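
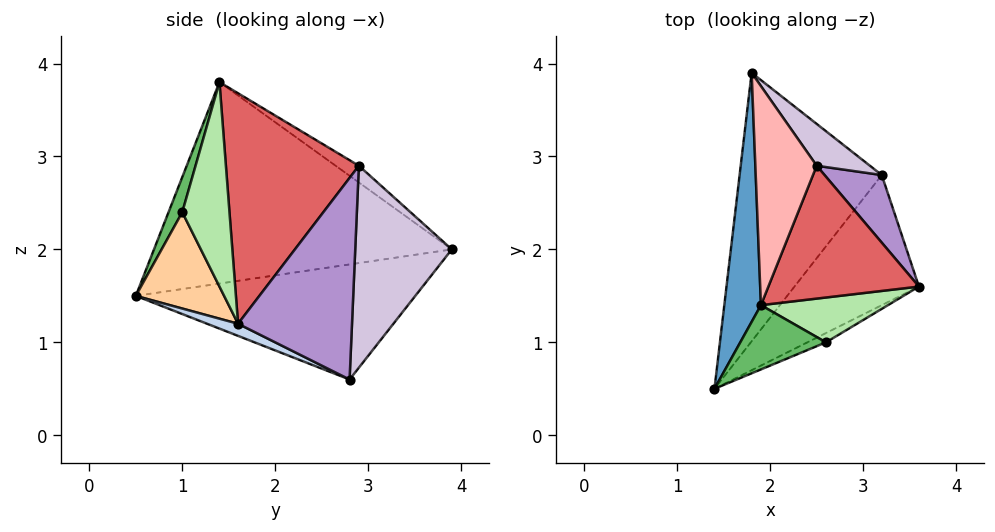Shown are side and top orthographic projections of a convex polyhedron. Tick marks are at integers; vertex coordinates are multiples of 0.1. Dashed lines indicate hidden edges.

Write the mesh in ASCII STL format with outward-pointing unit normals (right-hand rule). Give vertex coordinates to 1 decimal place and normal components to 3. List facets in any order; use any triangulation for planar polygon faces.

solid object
 facet normal -0.980 0.089 0.178
  outer loop
   vertex 1.9 1.4 3.8
   vertex 1.8 3.9 2.0
   vertex 1.4 0.5 1.5
  endloop
 endfacet
 facet normal 0.088 -0.422 -0.902
  outer loop
   vertex 3.2 2.8 0.6
   vertex 3.6 1.6 1.2
   vertex 1.4 0.5 1.5
  endloop
 endfacet
 facet normal -0.618 0.185 -0.764
  outer loop
   vertex 3.2 2.8 0.6
   vertex 1.4 0.5 1.5
   vertex 1.8 3.9 2.0
  endloop
 endfacet
 facet normal 0.436 -0.896 -0.084
  outer loop
   vertex 2.6 1.0 2.4
   vertex 1.4 0.5 1.5
   vertex 3.6 1.6 1.2
  endloop
 endfacet
 facet normal 0.137 -0.932 0.335
  outer loop
   vertex 2.6 1.0 2.4
   vertex 1.9 1.4 3.8
   vertex 1.4 0.5 1.5
  endloop
 endfacet
 facet normal 0.799 -0.339 0.496
  outer loop
   vertex 2.6 1.0 2.4
   vertex 3.6 1.6 1.2
   vertex 1.9 1.4 3.8
  endloop
 endfacet
 facet normal 0.837 -0.007 0.547
  outer loop
   vertex 2.5 2.9 2.9
   vertex 1.9 1.4 3.8
   vertex 3.6 1.6 1.2
  endloop
 endfacet
 facet normal -0.217 0.565 0.796
  outer loop
   vertex 2.5 2.9 2.9
   vertex 1.8 3.9 2.0
   vertex 1.9 1.4 3.8
  endloop
 endfacet
 facet normal 0.875 0.416 0.248
  outer loop
   vertex 2.5 2.9 2.9
   vertex 3.6 1.6 1.2
   vertex 3.2 2.8 0.6
  endloop
 endfacet
 facet normal 0.717 0.672 0.189
  outer loop
   vertex 2.5 2.9 2.9
   vertex 3.2 2.8 0.6
   vertex 1.8 3.9 2.0
  endloop
 endfacet
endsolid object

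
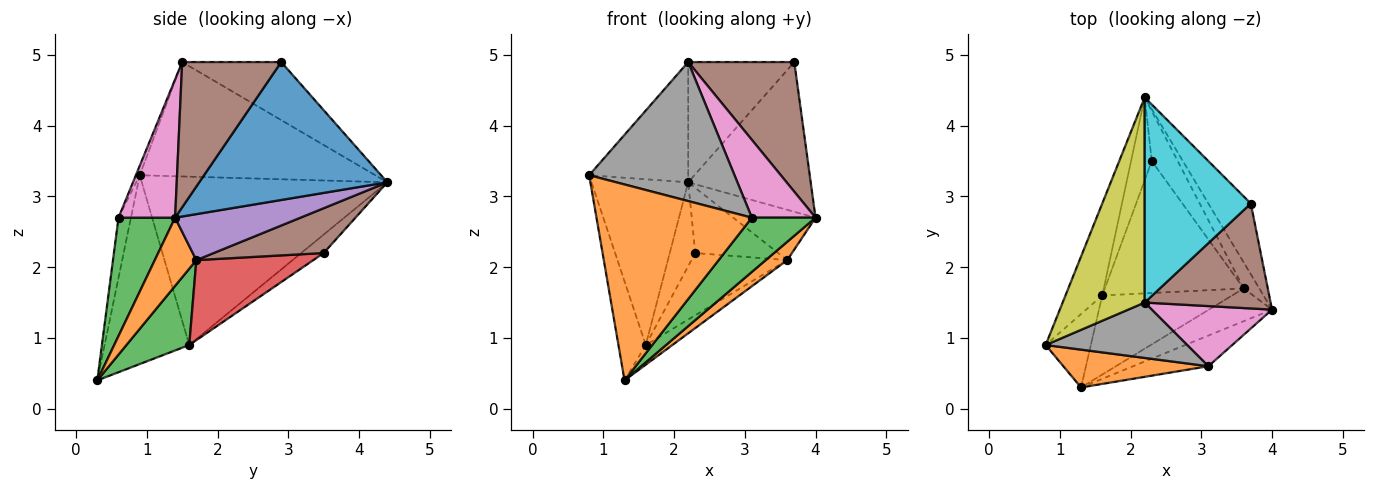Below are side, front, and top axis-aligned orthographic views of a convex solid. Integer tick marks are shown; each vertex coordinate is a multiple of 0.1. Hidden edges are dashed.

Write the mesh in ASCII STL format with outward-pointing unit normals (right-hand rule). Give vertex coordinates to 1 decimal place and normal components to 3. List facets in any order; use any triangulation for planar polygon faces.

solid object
 facet normal 0.811 0.528 -0.250
  outer loop
   vertex 3.7 2.9 4.9
   vertex 4.0 1.4 2.7
   vertex 2.2 4.4 3.2
  endloop
 endfacet
 facet normal -0.078 -0.979 0.189
  outer loop
   vertex 3.1 0.6 2.7
   vertex 0.8 0.9 3.3
   vertex 1.3 0.3 0.4
  endloop
 endfacet
 facet normal 0.612 -0.688 -0.389
  outer loop
   vertex 3.1 0.6 2.7
   vertex 1.3 0.3 0.4
   vertex 4.0 1.4 2.7
  endloop
 endfacet
 facet normal -0.912 0.359 -0.199
  outer loop
   vertex 1.6 1.6 0.9
   vertex 0.8 0.9 3.3
   vertex 2.2 4.4 3.2
  endloop
 endfacet
 facet normal -0.928 0.300 -0.222
  outer loop
   vertex 1.6 1.6 0.9
   vertex 1.3 0.3 0.4
   vertex 0.8 0.9 3.3
  endloop
 endfacet
 facet normal 0.587 -0.629 0.509
  outer loop
   vertex 2.2 1.5 4.9
   vertex 4.0 1.4 2.7
   vertex 3.7 2.9 4.9
  endloop
 endfacet
 facet normal 0.575 -0.647 0.500
  outer loop
   vertex 2.2 1.5 4.9
   vertex 3.1 0.6 2.7
   vertex 4.0 1.4 2.7
  endloop
 endfacet
 facet normal -0.025 -0.929 0.370
  outer loop
   vertex 2.2 1.5 4.9
   vertex 0.8 0.9 3.3
   vertex 3.1 0.6 2.7
  endloop
 endfacet
 facet normal -0.769 0.323 0.552
  outer loop
   vertex 2.2 1.5 4.9
   vertex 2.2 4.4 3.2
   vertex 0.8 0.9 3.3
  endloop
 endfacet
 facet normal -0.427 0.457 0.780
  outer loop
   vertex 2.2 1.5 4.9
   vertex 3.7 2.9 4.9
   vertex 2.2 4.4 3.2
  endloop
 endfacet
 facet normal -0.530 0.603 -0.596
  outer loop
   vertex 2.3 3.5 2.2
   vertex 1.6 1.6 0.9
   vertex 2.2 4.4 3.2
  endloop
 endfacet
 facet normal 0.686 -0.356 -0.635
  outer loop
   vertex 3.6 1.7 2.1
   vertex 4.0 1.4 2.7
   vertex 1.3 0.3 0.4
  endloop
 endfacet
 facet normal 0.495 0.210 -0.843
  outer loop
   vertex 3.6 1.7 2.1
   vertex 1.3 0.3 0.4
   vertex 1.6 1.6 0.9
  endloop
 endfacet
 facet normal 0.462 0.378 -0.802
  outer loop
   vertex 3.6 1.7 2.1
   vertex 1.6 1.6 0.9
   vertex 2.3 3.5 2.2
  endloop
 endfacet
 facet normal 0.804 0.528 -0.272
  outer loop
   vertex 3.6 1.7 2.1
   vertex 2.2 4.4 3.2
   vertex 4.0 1.4 2.7
  endloop
 endfacet
 facet normal 0.725 0.547 -0.420
  outer loop
   vertex 3.6 1.7 2.1
   vertex 2.3 3.5 2.2
   vertex 2.2 4.4 3.2
  endloop
 endfacet
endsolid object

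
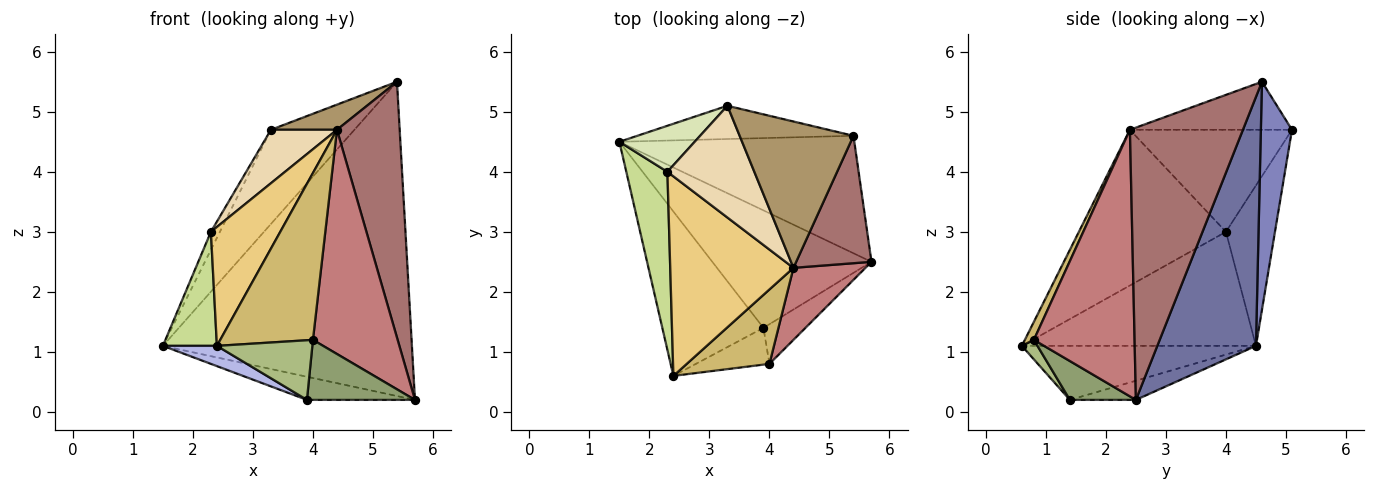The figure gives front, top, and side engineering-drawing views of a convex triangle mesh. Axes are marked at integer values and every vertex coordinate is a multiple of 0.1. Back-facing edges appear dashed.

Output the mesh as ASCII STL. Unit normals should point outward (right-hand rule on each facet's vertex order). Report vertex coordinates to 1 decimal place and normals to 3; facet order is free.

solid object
 facet normal 0.348 0.878 -0.328
  outer loop
   vertex 5.4 4.6 5.5
   vertex 5.7 2.5 0.2
   vertex 1.5 4.5 1.1
  endloop
 endfacet
 facet normal 0.331 0.890 -0.314
  outer loop
   vertex 3.3 5.1 4.7
   vertex 5.4 4.6 5.5
   vertex 1.5 4.5 1.1
  endloop
 endfacet
 facet normal -0.117 0.192 -0.974
  outer loop
   vertex 3.9 1.4 0.2
   vertex 1.5 4.5 1.1
   vertex 5.7 2.5 0.2
  endloop
 endfacet
 facet normal -0.468 -0.108 -0.877
  outer loop
   vertex 3.9 1.4 0.2
   vertex 2.4 0.6 1.1
   vertex 1.5 4.5 1.1
  endloop
 endfacet
 facet normal 0.454 -0.743 -0.491
  outer loop
   vertex 4.0 0.8 1.2
   vertex 3.9 1.4 0.2
   vertex 5.7 2.5 0.2
  endloop
 endfacet
 facet normal 0.138 -0.843 -0.520
  outer loop
   vertex 4.0 0.8 1.2
   vertex 2.4 0.6 1.1
   vertex 3.9 1.4 0.2
  endloop
 endfacet
 facet normal -0.919 -0.212 0.331
  outer loop
   vertex 2.3 4.0 3.0
   vertex 1.5 4.5 1.1
   vertex 2.4 0.6 1.1
  endloop
 endfacet
 facet normal -0.893 0.164 0.419
  outer loop
   vertex 2.3 4.0 3.0
   vertex 3.3 5.1 4.7
   vertex 1.5 4.5 1.1
  endloop
 endfacet
 facet normal -0.384 -0.156 0.910
  outer loop
   vertex 4.4 2.4 4.7
   vertex 5.4 4.6 5.5
   vertex 3.3 5.1 4.7
  endloop
 endfacet
 facet normal 0.088 -0.910 0.406
  outer loop
   vertex 4.4 2.4 4.7
   vertex 2.4 0.6 1.1
   vertex 4.0 0.8 1.2
  endloop
 endfacet
 facet normal -0.735 -0.347 0.582
  outer loop
   vertex 4.4 2.4 4.7
   vertex 2.3 4.0 3.0
   vertex 2.4 0.6 1.1
  endloop
 endfacet
 facet normal -0.727 -0.296 0.619
  outer loop
   vertex 4.4 2.4 4.7
   vertex 3.3 5.1 4.7
   vertex 2.3 4.0 3.0
  endloop
 endfacet
 facet normal 0.850 -0.472 0.235
  outer loop
   vertex 4.4 2.4 4.7
   vertex 5.7 2.5 0.2
   vertex 5.4 4.6 5.5
  endloop
 endfacet
 facet normal 0.749 -0.630 0.203
  outer loop
   vertex 4.4 2.4 4.7
   vertex 4.0 0.8 1.2
   vertex 5.7 2.5 0.2
  endloop
 endfacet
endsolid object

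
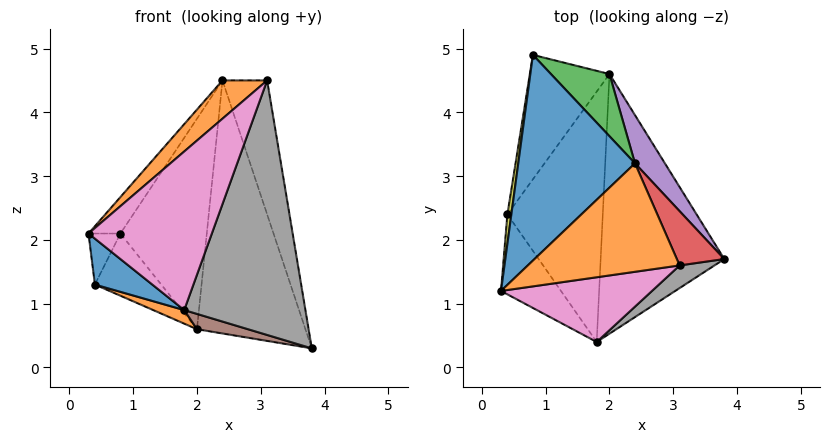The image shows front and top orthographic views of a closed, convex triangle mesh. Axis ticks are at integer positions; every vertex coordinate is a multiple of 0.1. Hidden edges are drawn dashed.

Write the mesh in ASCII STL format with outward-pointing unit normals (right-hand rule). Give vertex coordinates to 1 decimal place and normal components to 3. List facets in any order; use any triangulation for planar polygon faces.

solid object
 facet normal -0.791 0.107 0.603
  outer loop
   vertex 2.4 3.2 4.5
   vertex 0.8 4.9 2.1
   vertex 0.3 1.2 2.1
  endloop
 endfacet
 facet normal -0.605 -0.265 0.751
  outer loop
   vertex 2.4 3.2 4.5
   vertex 0.3 1.2 2.1
   vertex 3.1 1.6 4.5
  endloop
 endfacet
 facet normal 0.511 0.825 0.244
  outer loop
   vertex 2.4 3.2 4.5
   vertex 2.0 4.6 0.6
   vertex 0.8 4.9 2.1
  endloop
 endfacet
 facet normal 0.904 0.396 0.160
  outer loop
   vertex 2.4 3.2 4.5
   vertex 3.1 1.6 4.5
   vertex 3.8 1.7 0.3
  endloop
 endfacet
 facet normal 0.850 0.517 0.099
  outer loop
   vertex 2.4 3.2 4.5
   vertex 3.8 1.7 0.3
   vertex 2.0 4.6 0.6
  endloop
 endfacet
 facet normal -0.253 -0.057 -0.966
  outer loop
   vertex 1.8 0.4 0.9
   vertex 2.0 4.6 0.6
   vertex 3.8 1.7 0.3
  endloop
 endfacet
 facet normal -0.188 -0.909 0.371
  outer loop
   vertex 1.8 0.4 0.9
   vertex 3.1 1.6 4.5
   vertex 0.3 1.2 2.1
  endloop
 endfacet
 facet normal 0.559 -0.826 0.073
  outer loop
   vertex 1.8 0.4 0.9
   vertex 3.8 1.7 0.3
   vertex 3.1 1.6 4.5
  endloop
 endfacet
 facet normal -0.988 0.134 0.077
  outer loop
   vertex 0.4 2.4 1.3
   vertex 0.3 1.2 2.1
   vertex 0.8 4.9 2.1
  endloop
 endfacet
 facet normal -0.709 0.315 -0.630
  outer loop
   vertex 0.4 2.4 1.3
   vertex 0.8 4.9 2.1
   vertex 2.0 4.6 0.6
  endloop
 endfacet
 facet normal -0.692 -0.359 -0.626
  outer loop
   vertex 0.4 2.4 1.3
   vertex 1.8 0.4 0.9
   vertex 0.3 1.2 2.1
  endloop
 endfacet
 facet normal -0.341 -0.051 -0.939
  outer loop
   vertex 0.4 2.4 1.3
   vertex 2.0 4.6 0.6
   vertex 1.8 0.4 0.9
  endloop
 endfacet
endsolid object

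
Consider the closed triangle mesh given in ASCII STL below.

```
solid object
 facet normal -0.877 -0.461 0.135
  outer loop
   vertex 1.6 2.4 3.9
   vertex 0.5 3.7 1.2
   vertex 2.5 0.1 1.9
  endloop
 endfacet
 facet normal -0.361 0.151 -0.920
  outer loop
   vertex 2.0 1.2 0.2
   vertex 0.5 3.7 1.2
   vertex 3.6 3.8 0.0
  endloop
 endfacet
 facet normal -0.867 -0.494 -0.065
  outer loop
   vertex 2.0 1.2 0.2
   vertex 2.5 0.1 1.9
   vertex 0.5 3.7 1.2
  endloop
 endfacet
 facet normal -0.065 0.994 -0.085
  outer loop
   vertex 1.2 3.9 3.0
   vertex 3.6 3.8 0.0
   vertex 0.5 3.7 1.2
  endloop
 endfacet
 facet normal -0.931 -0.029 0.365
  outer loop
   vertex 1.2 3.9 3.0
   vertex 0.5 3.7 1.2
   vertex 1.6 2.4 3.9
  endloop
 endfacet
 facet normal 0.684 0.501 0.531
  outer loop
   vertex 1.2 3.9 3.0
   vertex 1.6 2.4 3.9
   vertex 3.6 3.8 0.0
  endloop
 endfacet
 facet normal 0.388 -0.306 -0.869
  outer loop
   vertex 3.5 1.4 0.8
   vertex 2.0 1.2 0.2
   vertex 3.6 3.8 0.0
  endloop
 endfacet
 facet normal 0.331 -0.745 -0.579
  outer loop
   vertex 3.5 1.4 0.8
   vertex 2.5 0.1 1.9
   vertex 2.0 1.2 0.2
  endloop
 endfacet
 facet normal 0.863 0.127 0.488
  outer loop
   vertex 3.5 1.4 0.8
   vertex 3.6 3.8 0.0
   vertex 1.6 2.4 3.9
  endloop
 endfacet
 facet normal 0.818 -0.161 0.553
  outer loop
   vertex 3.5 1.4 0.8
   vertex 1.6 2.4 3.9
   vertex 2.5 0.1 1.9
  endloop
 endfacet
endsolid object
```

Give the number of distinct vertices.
7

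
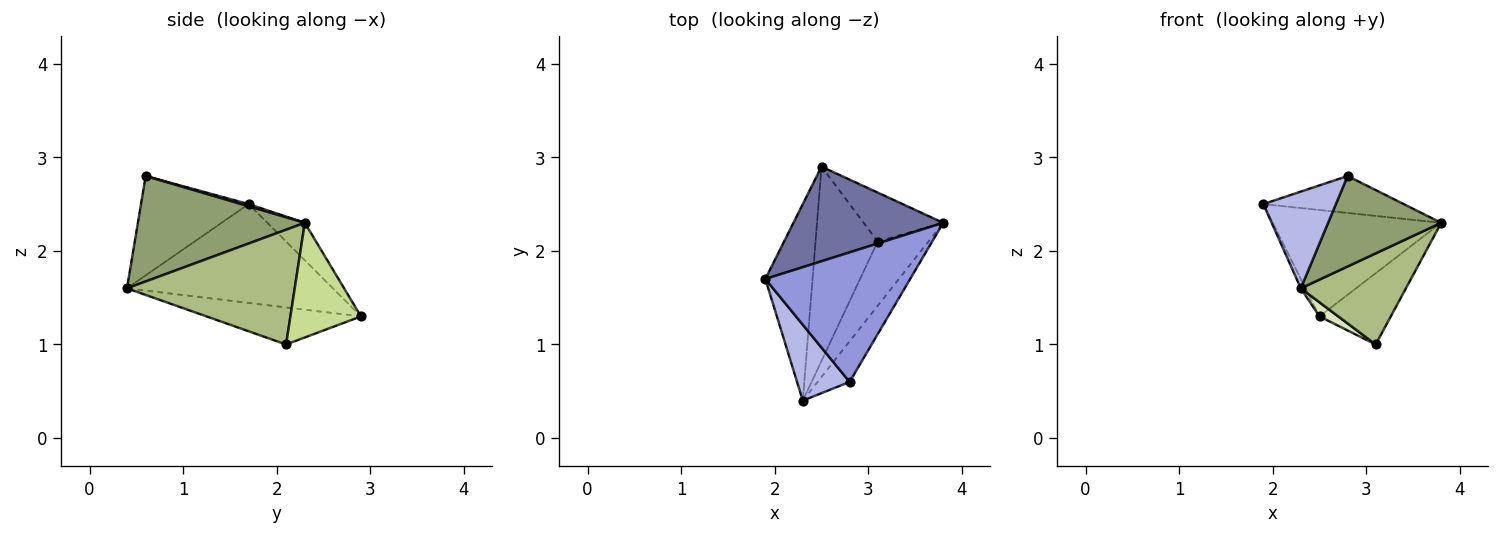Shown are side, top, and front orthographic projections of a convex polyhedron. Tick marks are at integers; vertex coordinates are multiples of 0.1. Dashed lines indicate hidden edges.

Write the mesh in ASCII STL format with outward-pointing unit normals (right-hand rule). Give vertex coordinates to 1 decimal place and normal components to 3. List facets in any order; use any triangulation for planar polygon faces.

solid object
 facet normal -0.164 0.737 0.655
  outer loop
   vertex 2.5 2.9 1.3
   vertex 1.9 1.7 2.5
   vertex 3.8 2.3 2.3
  endloop
 endfacet
 facet normal -0.902 0.021 -0.431
  outer loop
   vertex 2.5 2.9 1.3
   vertex 2.3 0.4 1.6
   vertex 1.9 1.7 2.5
  endloop
 endfacet
 facet normal 0.015 0.274 0.962
  outer loop
   vertex 2.8 0.6 2.8
   vertex 3.8 2.3 2.3
   vertex 1.9 1.7 2.5
  endloop
 endfacet
 facet normal -0.759 -0.512 0.402
  outer loop
   vertex 2.8 0.6 2.8
   vertex 1.9 1.7 2.5
   vertex 2.3 0.4 1.6
  endloop
 endfacet
 facet normal 0.803 -0.544 -0.244
  outer loop
   vertex 2.8 0.6 2.8
   vertex 2.3 0.4 1.6
   vertex 3.8 2.3 2.3
  endloop
 endfacet
 facet normal 0.794 -0.497 -0.351
  outer loop
   vertex 3.1 2.1 1.0
   vertex 3.8 2.3 2.3
   vertex 2.3 0.4 1.6
  endloop
 endfacet
 facet normal 0.632 0.639 -0.439
  outer loop
   vertex 3.1 2.1 1.0
   vertex 2.5 2.9 1.3
   vertex 3.8 2.3 2.3
  endloop
 endfacet
 facet normal -0.511 -0.062 -0.857
  outer loop
   vertex 3.1 2.1 1.0
   vertex 2.3 0.4 1.6
   vertex 2.5 2.9 1.3
  endloop
 endfacet
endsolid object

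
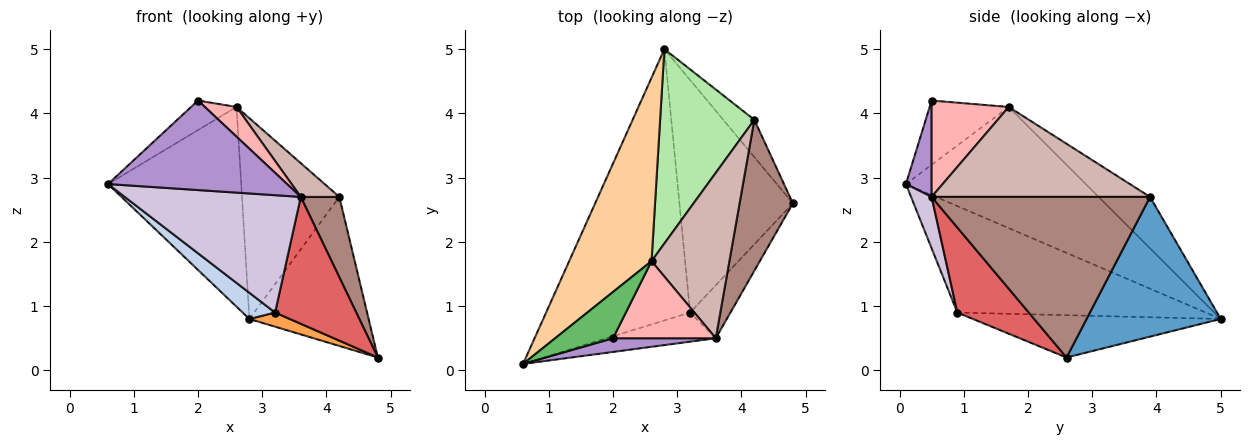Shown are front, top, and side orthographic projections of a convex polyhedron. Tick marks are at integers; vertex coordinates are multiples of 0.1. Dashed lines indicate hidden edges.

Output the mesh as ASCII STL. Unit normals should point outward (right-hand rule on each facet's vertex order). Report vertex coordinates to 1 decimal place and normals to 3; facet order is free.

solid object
 facet normal 0.737 0.655 -0.164
  outer loop
   vertex 4.2 3.9 2.7
   vertex 4.8 2.6 0.2
   vertex 2.8 5.0 0.8
  endloop
 endfacet
 facet normal -0.593 -0.077 -0.802
  outer loop
   vertex 3.2 0.9 0.9
   vertex 0.6 0.1 2.9
   vertex 2.8 5.0 0.8
  endloop
 endfacet
 facet normal -0.349 -0.057 -0.935
  outer loop
   vertex 3.2 0.9 0.9
   vertex 2.8 5.0 0.8
   vertex 4.8 2.6 0.2
  endloop
 endfacet
 facet normal -0.705 0.522 0.479
  outer loop
   vertex 2.6 1.7 4.1
   vertex 2.8 5.0 0.8
   vertex 0.6 0.1 2.9
  endloop
 endfacet
 facet normal -0.683 0.393 0.615
  outer loop
   vertex 2.6 1.7 4.1
   vertex 0.6 0.1 2.9
   vertex 2.0 0.5 4.2
  endloop
 endfacet
 facet normal -0.355 0.672 0.650
  outer loop
   vertex 2.6 1.7 4.1
   vertex 4.2 3.9 2.7
   vertex 2.8 5.0 0.8
  endloop
 endfacet
 facet normal 0.630 -0.716 -0.299
  outer loop
   vertex 3.6 0.5 2.7
   vertex 3.2 0.9 0.9
   vertex 4.8 2.6 0.2
  endloop
 endfacet
 facet normal 0.658 -0.271 0.702
  outer loop
   vertex 3.6 0.5 2.7
   vertex 2.6 1.7 4.1
   vertex 2.0 0.5 4.2
  endloop
 endfacet
 facet normal 0.140 -0.979 0.150
  outer loop
   vertex 3.6 0.5 2.7
   vertex 2.0 0.5 4.2
   vertex 0.6 0.1 2.9
  endloop
 endfacet
 facet normal 0.113 -0.964 -0.239
  outer loop
   vertex 3.6 0.5 2.7
   vertex 0.6 0.1 2.9
   vertex 3.2 0.9 0.9
  endloop
 endfacet
 facet normal 0.936 -0.165 0.311
  outer loop
   vertex 3.6 0.5 2.7
   vertex 4.8 2.6 0.2
   vertex 4.2 3.9 2.7
  endloop
 endfacet
 facet normal 0.749 -0.132 0.649
  outer loop
   vertex 3.6 0.5 2.7
   vertex 4.2 3.9 2.7
   vertex 2.6 1.7 4.1
  endloop
 endfacet
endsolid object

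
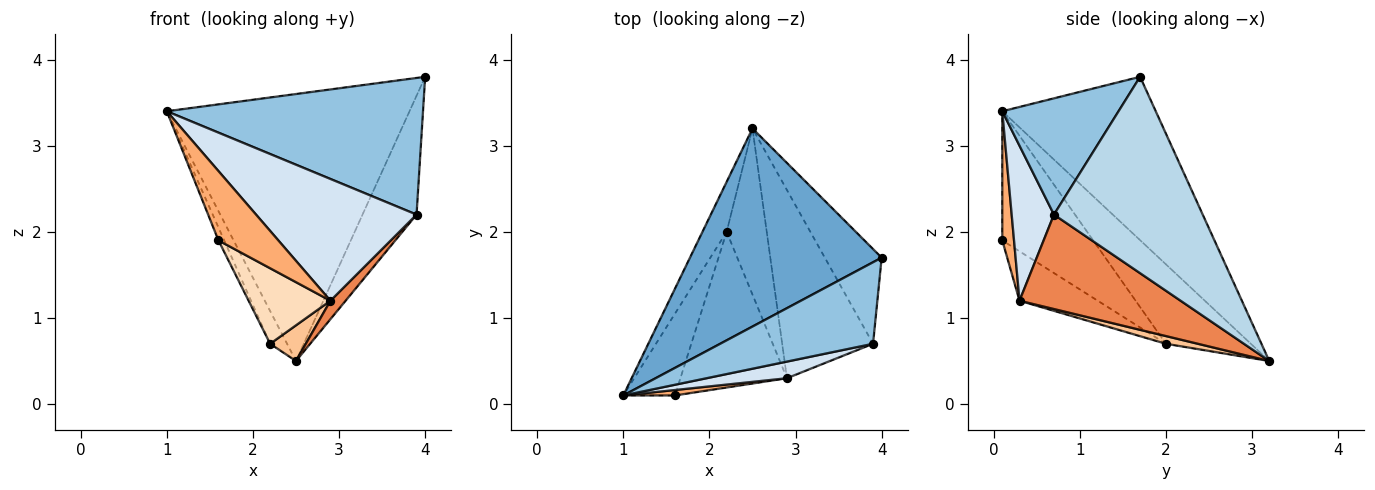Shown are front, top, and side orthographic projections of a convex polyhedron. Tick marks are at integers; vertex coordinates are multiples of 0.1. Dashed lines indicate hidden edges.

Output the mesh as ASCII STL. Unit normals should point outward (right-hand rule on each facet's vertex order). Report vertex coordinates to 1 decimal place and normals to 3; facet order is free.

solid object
 facet normal -0.453 0.716 0.531
  outer loop
   vertex 2.5 3.2 0.5
   vertex 1.0 0.1 3.4
   vertex 4.0 1.7 3.8
  endloop
 endfacet
 facet normal 0.363 -0.800 0.477
  outer loop
   vertex 3.9 0.7 2.2
   vertex 4.0 1.7 3.8
   vertex 1.0 0.1 3.4
  endloop
 endfacet
 facet normal 0.907 0.329 -0.263
  outer loop
   vertex 3.9 0.7 2.2
   vertex 2.5 3.2 0.5
   vertex 4.0 1.7 3.8
  endloop
 endfacet
 facet normal 0.253 -0.959 0.131
  outer loop
   vertex 2.9 0.3 1.2
   vertex 3.9 0.7 2.2
   vertex 1.0 0.1 3.4
  endloop
 endfacet
 facet normal 0.719 -0.068 -0.692
  outer loop
   vertex 2.9 0.3 1.2
   vertex 2.5 3.2 0.5
   vertex 3.9 0.7 2.2
  endloop
 endfacet
 facet normal 0.192 -0.978 0.077
  outer loop
   vertex 1.6 0.1 1.9
   vertex 2.9 0.3 1.2
   vertex 1.0 0.1 3.4
  endloop
 endfacet
 facet normal 0.185 -0.206 -0.961
  outer loop
   vertex 2.2 2.0 0.7
   vertex 2.5 3.2 0.5
   vertex 2.9 0.3 1.2
  endloop
 endfacet
 facet normal -0.385 -0.403 -0.830
  outer loop
   vertex 2.2 2.0 0.7
   vertex 2.9 0.3 1.2
   vertex 1.6 0.1 1.9
  endloop
 endfacet
 facet normal -0.940 0.187 -0.286
  outer loop
   vertex 2.2 2.0 0.7
   vertex 1.0 0.1 3.4
   vertex 2.5 3.2 0.5
  endloop
 endfacet
 facet normal -0.927 0.059 -0.371
  outer loop
   vertex 2.2 2.0 0.7
   vertex 1.6 0.1 1.9
   vertex 1.0 0.1 3.4
  endloop
 endfacet
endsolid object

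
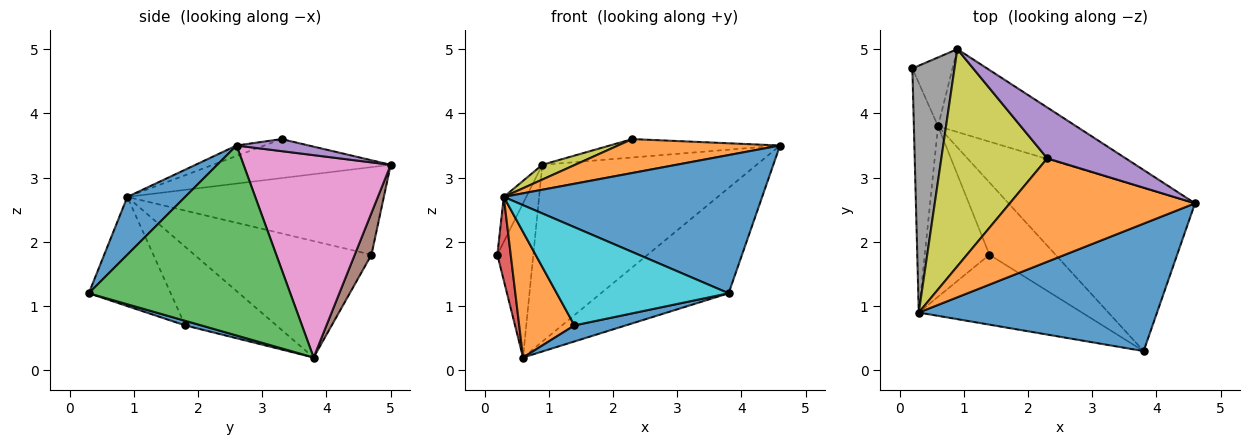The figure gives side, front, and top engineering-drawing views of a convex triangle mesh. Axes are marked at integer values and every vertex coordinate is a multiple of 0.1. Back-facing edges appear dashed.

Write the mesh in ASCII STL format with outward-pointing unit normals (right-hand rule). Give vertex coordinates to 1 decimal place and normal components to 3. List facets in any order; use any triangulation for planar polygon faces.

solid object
 facet normal 0.162 -0.725 0.669
  outer loop
   vertex 0.3 0.9 2.7
   vertex 3.8 0.3 1.2
   vertex 4.6 2.6 3.5
  endloop
 endfacet
 facet normal -0.053 -0.311 0.949
  outer loop
   vertex 0.3 0.9 2.7
   vertex 4.6 2.6 3.5
   vertex 2.3 3.3 3.6
  endloop
 endfacet
 facet normal 0.650 0.412 -0.638
  outer loop
   vertex 0.6 3.8 0.2
   vertex 4.6 2.6 3.5
   vertex 3.8 0.3 1.2
  endloop
 endfacet
 facet normal -0.976 -0.074 -0.203
  outer loop
   vertex 0.6 3.8 0.2
   vertex 0.3 0.9 2.7
   vertex 0.2 4.7 1.8
  endloop
 endfacet
 facet normal 0.143 0.337 0.931
  outer loop
   vertex 0.9 5.0 3.2
   vertex 2.3 3.3 3.6
   vertex 4.6 2.6 3.5
  endloop
 endfacet
 facet normal 0.390 0.841 -0.375
  outer loop
   vertex 0.9 5.0 3.2
   vertex 0.6 3.8 0.2
   vertex 0.2 4.7 1.8
  endloop
 endfacet
 facet normal 0.528 0.769 -0.360
  outer loop
   vertex 0.9 5.0 3.2
   vertex 4.6 2.6 3.5
   vertex 0.6 3.8 0.2
  endloop
 endfacet
 facet normal -0.898 0.079 0.432
  outer loop
   vertex 0.9 5.0 3.2
   vertex 0.2 4.7 1.8
   vertex 0.3 0.9 2.7
  endloop
 endfacet
 facet normal -0.345 -0.064 0.936
  outer loop
   vertex 0.9 5.0 3.2
   vertex 0.3 0.9 2.7
   vertex 2.3 3.3 3.6
  endloop
 endfacet
 facet normal -0.362 -0.759 -0.541
  outer loop
   vertex 1.4 1.8 0.7
   vertex 3.8 0.3 1.2
   vertex 0.3 0.9 2.7
  endloop
 endfacet
 facet normal 0.068 -0.216 -0.974
  outer loop
   vertex 1.4 1.8 0.7
   vertex 0.6 3.8 0.2
   vertex 3.8 0.3 1.2
  endloop
 endfacet
 facet normal -0.700 -0.424 -0.575
  outer loop
   vertex 1.4 1.8 0.7
   vertex 0.3 0.9 2.7
   vertex 0.6 3.8 0.2
  endloop
 endfacet
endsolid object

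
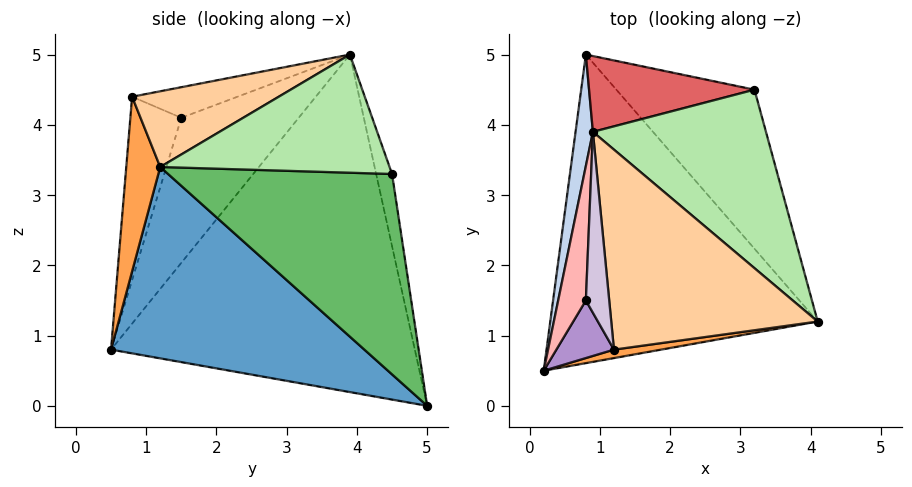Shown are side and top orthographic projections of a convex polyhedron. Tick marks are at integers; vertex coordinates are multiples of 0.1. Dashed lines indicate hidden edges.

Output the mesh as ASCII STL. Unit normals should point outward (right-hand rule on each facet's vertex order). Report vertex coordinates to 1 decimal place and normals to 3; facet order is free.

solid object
 facet normal 0.568 -0.217 -0.794
  outer loop
   vertex 0.8 5.0 0.0
   vertex 4.1 1.2 3.4
   vertex 0.2 0.5 0.8
  endloop
 endfacet
 facet normal -0.989 0.141 0.051
  outer loop
   vertex 0.9 3.9 5.0
   vertex 0.8 5.0 0.0
   vertex 0.2 0.5 0.8
  endloop
 endfacet
 facet normal 0.150 -0.988 0.041
  outer loop
   vertex 1.2 0.8 4.4
   vertex 0.2 0.5 0.8
   vertex 4.1 1.2 3.4
  endloop
 endfacet
 facet normal 0.340 -0.147 0.929
  outer loop
   vertex 1.2 0.8 4.4
   vertex 4.1 1.2 3.4
   vertex 0.9 3.9 5.0
  endloop
 endfacet
 facet normal 0.806 0.203 -0.556
  outer loop
   vertex 3.2 4.5 3.3
   vertex 4.1 1.2 3.4
   vertex 0.8 5.0 0.0
  endloop
 endfacet
 facet normal 0.555 0.176 0.813
  outer loop
   vertex 3.2 4.5 3.3
   vertex 0.9 3.9 5.0
   vertex 4.1 1.2 3.4
  endloop
 endfacet
 facet normal -0.094 0.972 0.216
  outer loop
   vertex 3.2 4.5 3.3
   vertex 0.8 5.0 0.0
   vertex 0.9 3.9 5.0
  endloop
 endfacet
 facet normal -0.982 -0.029 0.187
  outer loop
   vertex 0.8 1.5 4.1
   vertex 0.9 3.9 5.0
   vertex 0.2 0.5 0.8
  endloop
 endfacet
 facet normal -0.881 -0.385 0.277
  outer loop
   vertex 0.8 1.5 4.1
   vertex 0.2 0.5 0.8
   vertex 1.2 0.8 4.4
  endloop
 endfacet
 facet normal -0.780 -0.191 0.595
  outer loop
   vertex 0.8 1.5 4.1
   vertex 1.2 0.8 4.4
   vertex 0.9 3.9 5.0
  endloop
 endfacet
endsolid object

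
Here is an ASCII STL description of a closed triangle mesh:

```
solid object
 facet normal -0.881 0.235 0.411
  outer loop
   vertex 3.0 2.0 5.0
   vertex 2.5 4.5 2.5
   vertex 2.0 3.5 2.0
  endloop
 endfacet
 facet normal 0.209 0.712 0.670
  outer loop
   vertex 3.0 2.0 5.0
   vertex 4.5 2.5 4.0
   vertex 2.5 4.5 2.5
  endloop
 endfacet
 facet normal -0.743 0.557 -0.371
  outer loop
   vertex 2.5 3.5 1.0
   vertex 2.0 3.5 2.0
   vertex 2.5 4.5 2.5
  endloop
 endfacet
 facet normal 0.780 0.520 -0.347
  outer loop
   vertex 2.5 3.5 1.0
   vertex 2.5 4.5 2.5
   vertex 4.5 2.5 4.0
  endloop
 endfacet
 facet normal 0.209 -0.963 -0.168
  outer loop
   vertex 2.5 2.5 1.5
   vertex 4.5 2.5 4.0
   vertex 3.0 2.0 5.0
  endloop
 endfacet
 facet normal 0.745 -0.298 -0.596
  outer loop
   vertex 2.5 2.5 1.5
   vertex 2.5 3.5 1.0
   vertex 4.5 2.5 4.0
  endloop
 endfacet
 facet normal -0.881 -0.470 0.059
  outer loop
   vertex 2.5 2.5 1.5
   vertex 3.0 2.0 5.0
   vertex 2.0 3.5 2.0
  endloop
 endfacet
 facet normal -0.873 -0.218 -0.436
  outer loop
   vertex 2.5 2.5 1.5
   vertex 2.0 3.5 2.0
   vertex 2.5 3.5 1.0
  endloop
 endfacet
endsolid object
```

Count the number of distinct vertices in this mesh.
6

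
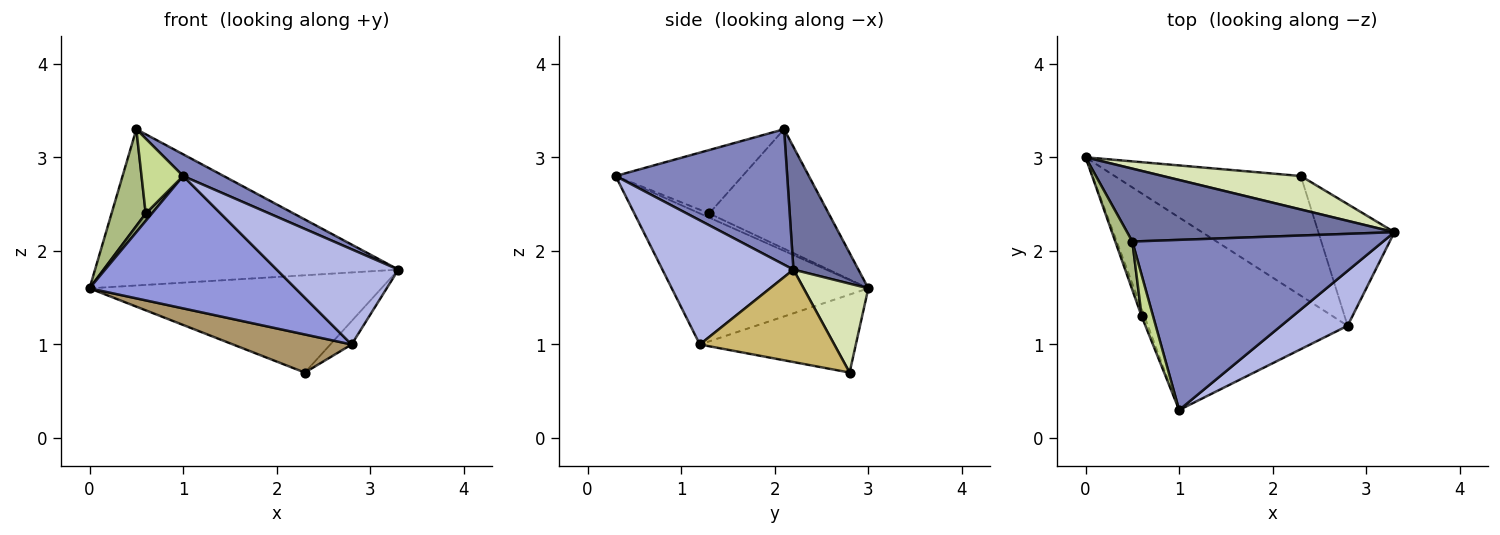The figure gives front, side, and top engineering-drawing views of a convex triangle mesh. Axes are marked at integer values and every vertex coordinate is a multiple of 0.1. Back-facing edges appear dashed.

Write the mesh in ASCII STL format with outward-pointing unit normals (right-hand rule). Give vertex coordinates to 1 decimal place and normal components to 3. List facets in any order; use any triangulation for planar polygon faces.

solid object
 facet normal 0.191 0.890 0.415
  outer loop
   vertex 0.5 2.1 3.3
   vertex 3.3 2.2 1.8
   vertex 0.0 3.0 1.6
  endloop
 endfacet
 facet normal 0.472 -0.112 0.874
  outer loop
   vertex 0.5 2.1 3.3
   vertex 1.0 0.3 2.8
   vertex 3.3 2.2 1.8
  endloop
 endfacet
 facet normal -0.476 -0.498 -0.725
  outer loop
   vertex 2.8 1.2 1.0
   vertex 1.0 0.3 2.8
   vertex 0.0 3.0 1.6
  endloop
 endfacet
 facet normal 0.682 -0.633 0.365
  outer loop
   vertex 2.8 1.2 1.0
   vertex 3.3 2.2 1.8
   vertex 1.0 0.3 2.8
  endloop
 endfacet
 facet normal -0.728 -0.485 -0.485
  outer loop
   vertex 0.6 1.3 2.4
   vertex 0.0 3.0 1.6
   vertex 1.0 0.3 2.8
  endloop
 endfacet
 facet normal -0.953 -0.272 0.136
  outer loop
   vertex 0.6 1.3 2.4
   vertex 0.5 2.1 3.3
   vertex 0.0 3.0 1.6
  endloop
 endfacet
 facet normal -0.937 -0.307 0.169
  outer loop
   vertex 0.6 1.3 2.4
   vertex 1.0 0.3 2.8
   vertex 0.5 2.1 3.3
  endloop
 endfacet
 facet normal 0.205 0.926 0.318
  outer loop
   vertex 2.3 2.8 0.7
   vertex 0.0 3.0 1.6
   vertex 3.3 2.2 1.8
  endloop
 endfacet
 facet normal -0.371 -0.282 -0.885
  outer loop
   vertex 2.3 2.8 0.7
   vertex 2.8 1.2 1.0
   vertex 0.0 3.0 1.6
  endloop
 endfacet
 facet normal 0.767 0.121 -0.631
  outer loop
   vertex 2.3 2.8 0.7
   vertex 3.3 2.2 1.8
   vertex 2.8 1.2 1.0
  endloop
 endfacet
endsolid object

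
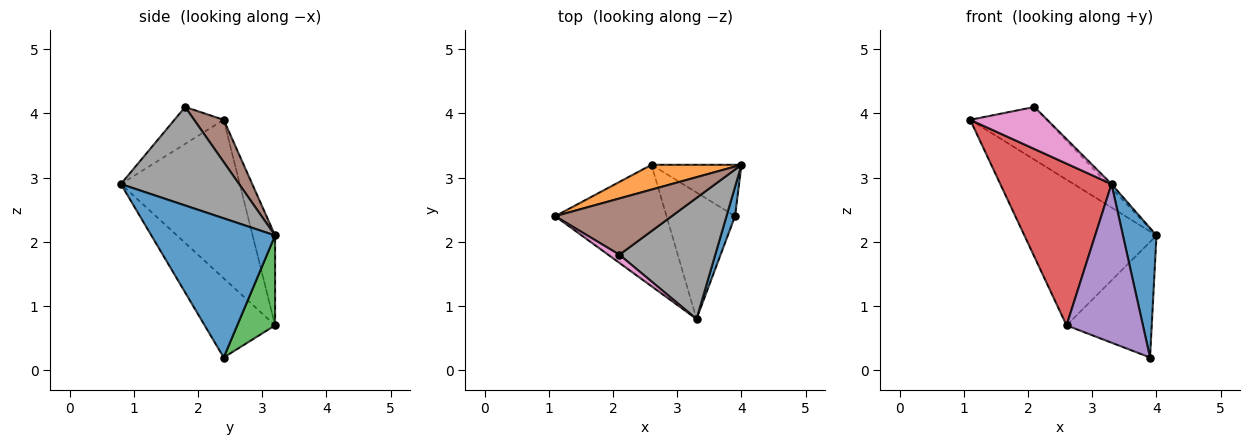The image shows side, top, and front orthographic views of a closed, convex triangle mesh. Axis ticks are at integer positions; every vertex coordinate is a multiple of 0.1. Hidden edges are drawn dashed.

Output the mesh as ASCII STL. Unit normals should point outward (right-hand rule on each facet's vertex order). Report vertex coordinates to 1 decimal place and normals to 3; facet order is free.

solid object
 facet normal 0.963 -0.261 0.059
  outer loop
   vertex 3.9 2.4 0.2
   vertex 4.0 3.2 2.1
   vertex 3.3 0.8 2.9
  endloop
 endfacet
 facet normal -0.165 0.972 0.165
  outer loop
   vertex 2.6 3.2 0.7
   vertex 1.1 2.4 3.9
   vertex 4.0 3.2 2.1
  endloop
 endfacet
 facet normal 0.376 0.847 -0.376
  outer loop
   vertex 2.6 3.2 0.7
   vertex 4.0 3.2 2.1
   vertex 3.9 2.4 0.2
  endloop
 endfacet
 facet normal -0.650 -0.608 -0.456
  outer loop
   vertex 2.6 3.2 0.7
   vertex 3.3 0.8 2.9
   vertex 1.1 2.4 3.9
  endloop
 endfacet
 facet normal -0.585 -0.634 -0.506
  outer loop
   vertex 2.6 3.2 0.7
   vertex 3.9 2.4 0.2
   vertex 3.3 0.8 2.9
  endloop
 endfacet
 facet normal 0.256 0.661 0.705
  outer loop
   vertex 2.1 1.8 4.1
   vertex 4.0 3.2 2.1
   vertex 1.1 2.4 3.9
  endloop
 endfacet
 facet normal -0.531 -0.832 0.162
  outer loop
   vertex 2.1 1.8 4.1
   vertex 1.1 2.4 3.9
   vertex 3.3 0.8 2.9
  endloop
 endfacet
 facet normal 0.717 0.023 0.697
  outer loop
   vertex 2.1 1.8 4.1
   vertex 3.3 0.8 2.9
   vertex 4.0 3.2 2.1
  endloop
 endfacet
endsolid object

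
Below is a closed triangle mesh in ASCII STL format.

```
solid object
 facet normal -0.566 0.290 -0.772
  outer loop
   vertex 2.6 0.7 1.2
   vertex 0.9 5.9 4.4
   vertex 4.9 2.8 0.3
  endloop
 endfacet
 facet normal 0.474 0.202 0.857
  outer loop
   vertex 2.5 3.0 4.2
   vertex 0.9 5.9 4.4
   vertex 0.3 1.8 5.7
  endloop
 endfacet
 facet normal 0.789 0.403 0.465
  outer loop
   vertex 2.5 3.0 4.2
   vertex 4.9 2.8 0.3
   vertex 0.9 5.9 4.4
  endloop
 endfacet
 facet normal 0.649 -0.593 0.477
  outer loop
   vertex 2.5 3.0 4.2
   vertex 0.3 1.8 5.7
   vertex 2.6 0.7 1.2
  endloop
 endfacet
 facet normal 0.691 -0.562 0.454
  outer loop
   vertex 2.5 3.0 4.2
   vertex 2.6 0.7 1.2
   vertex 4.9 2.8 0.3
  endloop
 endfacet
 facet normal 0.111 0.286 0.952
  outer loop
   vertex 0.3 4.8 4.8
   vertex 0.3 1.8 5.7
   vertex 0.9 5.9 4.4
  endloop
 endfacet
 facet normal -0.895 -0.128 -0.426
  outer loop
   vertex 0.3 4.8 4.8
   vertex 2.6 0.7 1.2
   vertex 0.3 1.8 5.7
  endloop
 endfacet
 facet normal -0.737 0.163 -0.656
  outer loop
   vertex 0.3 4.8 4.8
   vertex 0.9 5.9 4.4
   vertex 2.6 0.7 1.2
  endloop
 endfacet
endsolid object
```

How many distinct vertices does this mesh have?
6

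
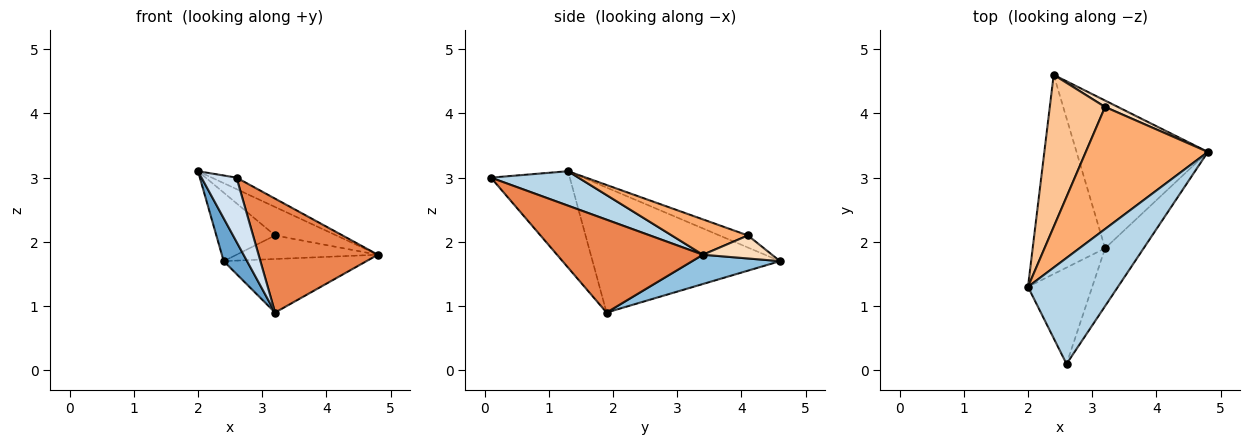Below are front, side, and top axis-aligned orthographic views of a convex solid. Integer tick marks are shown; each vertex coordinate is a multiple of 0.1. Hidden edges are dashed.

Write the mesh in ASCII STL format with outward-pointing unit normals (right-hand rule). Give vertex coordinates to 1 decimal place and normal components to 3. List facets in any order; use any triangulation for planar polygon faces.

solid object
 facet normal -0.860 -0.107 -0.498
  outer loop
   vertex 3.2 1.9 0.9
   vertex 2.0 1.3 3.1
   vertex 2.4 4.6 1.7
  endloop
 endfacet
 facet normal 0.205 0.333 -0.920
  outer loop
   vertex 3.2 1.9 0.9
   vertex 2.4 4.6 1.7
   vertex 4.8 3.4 1.8
  endloop
 endfacet
 facet normal 0.356 0.101 0.929
  outer loop
   vertex 2.6 0.1 3.0
   vertex 4.8 3.4 1.8
   vertex 2.0 1.3 3.1
  endloop
 endfacet
 facet normal -0.780 -0.347 -0.520
  outer loop
   vertex 2.6 0.1 3.0
   vertex 2.0 1.3 3.1
   vertex 3.2 1.9 0.9
  endloop
 endfacet
 facet normal 0.737 -0.603 -0.306
  outer loop
   vertex 2.6 0.1 3.0
   vertex 3.2 1.9 0.9
   vertex 4.8 3.4 1.8
  endloop
 endfacet
 facet normal 0.271 0.218 0.937
  outer loop
   vertex 3.2 4.1 2.1
   vertex 2.0 1.3 3.1
   vertex 4.8 3.4 1.8
  endloop
 endfacet
 facet normal -0.195 0.403 0.894
  outer loop
   vertex 3.2 4.1 2.1
   vertex 2.4 4.6 1.7
   vertex 2.0 1.3 3.1
  endloop
 endfacet
 facet normal 0.426 0.873 0.238
  outer loop
   vertex 3.2 4.1 2.1
   vertex 4.8 3.4 1.8
   vertex 2.4 4.6 1.7
  endloop
 endfacet
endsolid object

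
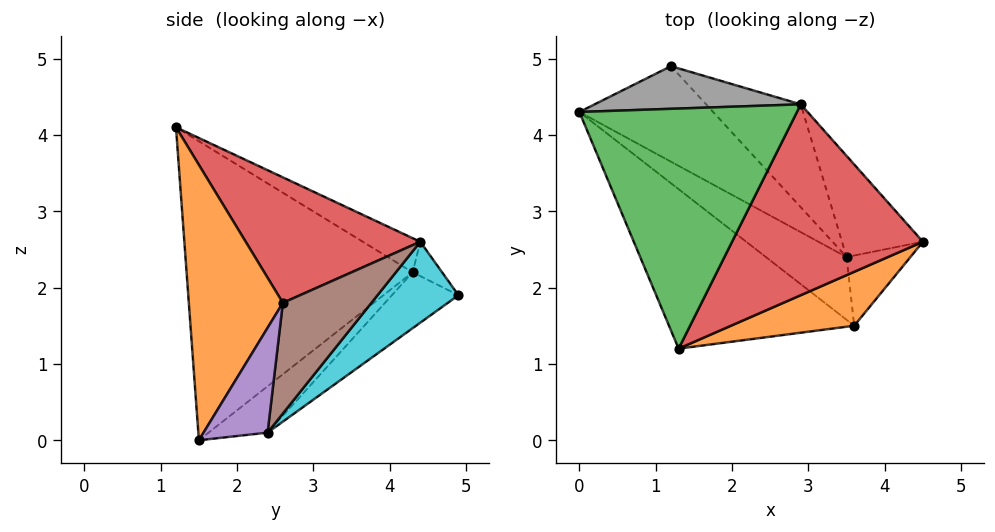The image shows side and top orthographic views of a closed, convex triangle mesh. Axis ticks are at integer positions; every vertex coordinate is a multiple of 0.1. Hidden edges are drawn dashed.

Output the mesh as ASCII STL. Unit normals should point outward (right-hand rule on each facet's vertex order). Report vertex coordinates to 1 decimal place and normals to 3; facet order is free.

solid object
 facet normal -0.703 -0.562 -0.436
  outer loop
   vertex 3.6 1.5 0.0
   vertex 1.3 1.2 4.1
   vertex 0.0 4.3 2.2
  endloop
 endfacet
 facet normal 0.527 -0.817 0.236
  outer loop
   vertex 3.6 1.5 0.0
   vertex 4.5 2.6 1.8
   vertex 1.3 1.2 4.1
  endloop
 endfacet
 facet normal -0.136 0.476 0.869
  outer loop
   vertex 2.9 4.4 2.6
   vertex 0.0 4.3 2.2
   vertex 1.3 1.2 4.1
  endloop
 endfacet
 facet normal 0.546 0.116 0.830
  outer loop
   vertex 2.9 4.4 2.6
   vertex 1.3 1.2 4.1
   vertex 4.5 2.6 1.8
  endloop
 endfacet
 facet normal 0.844 0.151 -0.514
  outer loop
   vertex 3.5 2.4 0.1
   vertex 4.5 2.6 1.8
   vertex 3.6 1.5 0.0
  endloop
 endfacet
 facet normal 0.577 0.700 -0.422
  outer loop
   vertex 3.5 2.4 0.1
   vertex 2.9 4.4 2.6
   vertex 4.5 2.6 1.8
  endloop
 endfacet
 facet normal -0.498 0.041 -0.866
  outer loop
   vertex 3.5 2.4 0.1
   vertex 3.6 1.5 0.0
   vertex 0.0 4.3 2.2
  endloop
 endfacet
 facet normal -0.127 0.635 0.762
  outer loop
   vertex 1.2 4.9 1.9
   vertex 0.0 4.3 2.2
   vertex 2.9 4.4 2.6
  endloop
 endfacet
 facet normal -0.368 0.296 -0.881
  outer loop
   vertex 1.2 4.9 1.9
   vertex 3.5 2.4 0.1
   vertex 0.0 4.3 2.2
  endloop
 endfacet
 facet normal 0.427 0.753 -0.500
  outer loop
   vertex 1.2 4.9 1.9
   vertex 2.9 4.4 2.6
   vertex 3.5 2.4 0.1
  endloop
 endfacet
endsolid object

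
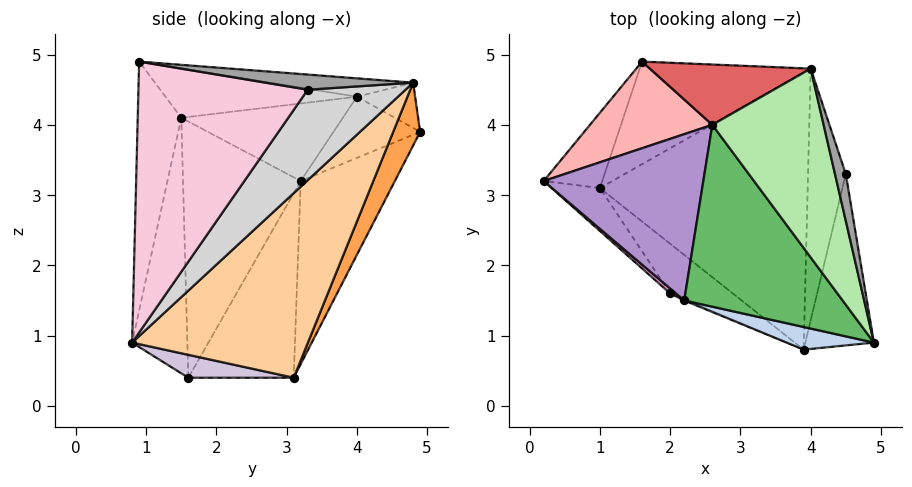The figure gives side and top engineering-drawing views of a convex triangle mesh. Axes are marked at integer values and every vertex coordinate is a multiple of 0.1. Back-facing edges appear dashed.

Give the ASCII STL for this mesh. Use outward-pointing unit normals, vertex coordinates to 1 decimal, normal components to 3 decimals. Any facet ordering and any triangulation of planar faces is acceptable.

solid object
 facet normal -0.705 0.673 -0.225
  outer loop
   vertex 1.0 3.1 0.4
   vertex 0.2 3.2 3.2
   vertex 1.6 4.9 3.9
  endloop
 endfacet
 facet normal -0.240 -0.967 0.084
  outer loop
   vertex 2.2 1.5 4.1
   vertex 3.9 0.8 0.9
   vertex 4.9 0.9 4.9
  endloop
 endfacet
 facet normal 0.174 0.863 -0.474
  outer loop
   vertex 4.0 4.8 4.6
   vertex 1.0 3.1 0.4
   vertex 1.6 4.9 3.9
  endloop
 endfacet
 facet normal 0.551 0.559 -0.620
  outer loop
   vertex 4.0 4.8 4.6
   vertex 3.9 0.8 0.9
   vertex 1.0 3.1 0.4
  endloop
 endfacet
 facet normal -0.297 -0.067 0.953
  outer loop
   vertex 2.6 4.0 4.4
   vertex 2.2 1.5 4.1
   vertex 4.9 0.9 4.9
  endloop
 endfacet
 facet normal -0.163 0.038 0.986
  outer loop
   vertex 2.6 4.0 4.4
   vertex 4.9 0.9 4.9
   vertex 4.0 4.8 4.6
  endloop
 endfacet
 facet normal -0.264 0.228 0.937
  outer loop
   vertex 2.6 4.0 4.4
   vertex 4.0 4.8 4.6
   vertex 1.6 4.9 3.9
  endloop
 endfacet
 facet normal -0.447 0.000 0.894
  outer loop
   vertex 2.6 4.0 4.4
   vertex 1.6 4.9 3.9
   vertex 0.2 3.2 3.2
  endloop
 endfacet
 facet normal -0.437 -0.038 0.899
  outer loop
   vertex 2.6 4.0 4.4
   vertex 0.2 3.2 3.2
   vertex 2.2 1.5 4.1
  endloop
 endfacet
 facet normal 0.335 0.223 -0.915
  outer loop
   vertex 2.0 1.6 0.4
   vertex 1.0 3.1 0.4
   vertex 3.9 0.8 0.9
  endloop
 endfacet
 facet normal -0.387 -0.922 -0.004
  outer loop
   vertex 2.0 1.6 0.4
   vertex 3.9 0.8 0.9
   vertex 2.2 1.5 4.1
  endloop
 endfacet
 facet normal -0.813 -0.542 -0.213
  outer loop
   vertex 2.0 1.6 0.4
   vertex 0.2 3.2 3.2
   vertex 1.0 3.1 0.4
  endloop
 endfacet
 facet normal -0.651 -0.759 0.015
  outer loop
   vertex 2.0 1.6 0.4
   vertex 2.2 1.5 4.1
   vertex 0.2 3.2 3.2
  endloop
 endfacet
 facet normal 0.962 0.120 -0.244
  outer loop
   vertex 4.5 3.3 4.5
   vertex 4.9 0.9 4.9
   vertex 3.9 0.8 0.9
  endloop
 endfacet
 facet normal 0.793 0.226 0.566
  outer loop
   vertex 4.5 3.3 4.5
   vertex 4.0 4.8 4.6
   vertex 4.9 0.9 4.9
  endloop
 endfacet
 facet normal 0.875 0.316 -0.365
  outer loop
   vertex 4.5 3.3 4.5
   vertex 3.9 0.8 0.9
   vertex 4.0 4.8 4.6
  endloop
 endfacet
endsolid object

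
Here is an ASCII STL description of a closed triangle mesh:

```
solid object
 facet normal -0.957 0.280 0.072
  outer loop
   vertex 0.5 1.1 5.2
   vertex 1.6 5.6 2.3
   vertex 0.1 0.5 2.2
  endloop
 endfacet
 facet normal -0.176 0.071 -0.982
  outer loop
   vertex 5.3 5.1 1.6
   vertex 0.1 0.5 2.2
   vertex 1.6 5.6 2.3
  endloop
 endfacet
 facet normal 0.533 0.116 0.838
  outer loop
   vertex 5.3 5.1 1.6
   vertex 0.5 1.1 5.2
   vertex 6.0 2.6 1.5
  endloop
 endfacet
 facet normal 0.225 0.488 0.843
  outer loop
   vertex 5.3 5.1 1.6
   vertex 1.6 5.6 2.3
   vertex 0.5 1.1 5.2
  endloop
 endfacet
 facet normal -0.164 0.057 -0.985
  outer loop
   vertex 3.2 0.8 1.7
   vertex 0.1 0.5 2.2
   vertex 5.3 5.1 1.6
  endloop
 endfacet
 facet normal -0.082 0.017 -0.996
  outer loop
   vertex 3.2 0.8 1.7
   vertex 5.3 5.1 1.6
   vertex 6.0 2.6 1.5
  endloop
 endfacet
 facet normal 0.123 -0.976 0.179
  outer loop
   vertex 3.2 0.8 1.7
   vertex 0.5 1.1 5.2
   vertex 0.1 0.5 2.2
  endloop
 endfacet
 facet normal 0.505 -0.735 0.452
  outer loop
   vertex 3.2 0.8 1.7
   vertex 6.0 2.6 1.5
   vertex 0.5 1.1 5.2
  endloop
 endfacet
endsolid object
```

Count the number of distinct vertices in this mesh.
6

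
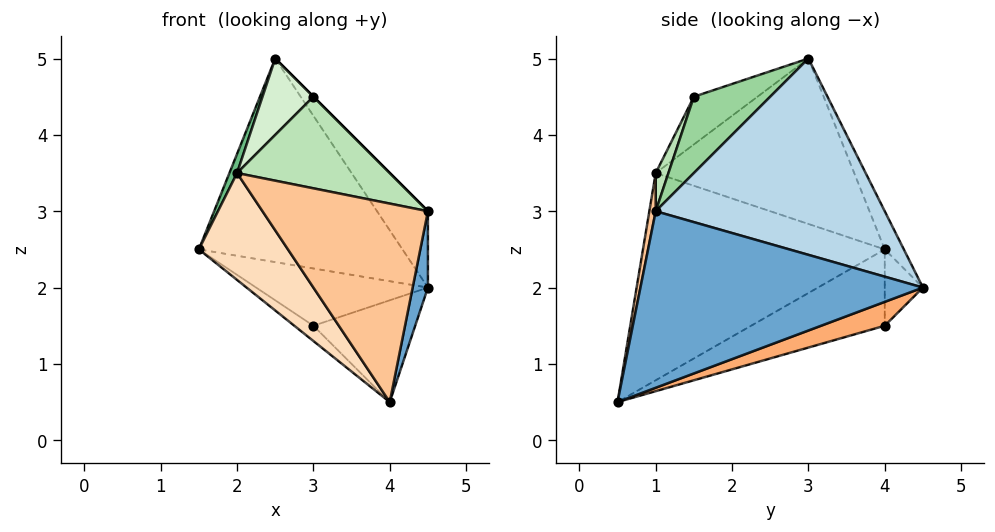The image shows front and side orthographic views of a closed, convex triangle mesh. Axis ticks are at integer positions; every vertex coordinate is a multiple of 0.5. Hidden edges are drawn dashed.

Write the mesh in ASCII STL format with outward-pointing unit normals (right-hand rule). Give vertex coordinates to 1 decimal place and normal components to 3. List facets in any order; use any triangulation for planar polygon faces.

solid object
 facet normal 0.981 -0.053 -0.186
  outer loop
   vertex 4.0 0.5 0.5
   vertex 4.5 4.5 2.0
   vertex 4.5 1.0 3.0
  endloop
 endfacet
 facet normal -0.086 0.913 0.399
  outer loop
   vertex 2.5 3.0 5.0
   vertex 4.5 4.5 2.0
   vertex 1.5 4.0 2.5
  endloop
 endfacet
 facet normal 0.777 0.173 0.605
  outer loop
   vertex 2.5 3.0 5.0
   vertex 4.5 1.0 3.0
   vertex 4.5 4.5 2.0
  endloop
 endfacet
 facet normal -0.206 0.928 -0.309
  outer loop
   vertex 3.0 4.0 1.5
   vertex 1.5 4.0 2.5
   vertex 4.5 4.5 2.0
  endloop
 endfacet
 facet normal -0.553 0.079 -0.829
  outer loop
   vertex 3.0 4.0 1.5
   vertex 4.0 0.5 0.5
   vertex 1.5 4.0 2.5
  endloop
 endfacet
 facet normal 0.201 0.322 -0.925
  outer loop
   vertex 3.0 4.0 1.5
   vertex 4.5 4.5 2.0
   vertex 4.0 0.5 0.5
  endloop
 endfacet
 facet normal 0.038 -0.981 0.189
  outer loop
   vertex 2.0 1.0 3.5
   vertex 4.0 0.5 0.5
   vertex 4.5 1.0 3.0
  endloop
 endfacet
 facet normal -0.816 -0.301 -0.494
  outer loop
   vertex 2.0 1.0 3.5
   vertex 1.5 4.0 2.5
   vertex 4.0 0.5 0.5
  endloop
 endfacet
 facet normal -0.933 -0.036 0.359
  outer loop
   vertex 2.0 1.0 3.5
   vertex 2.5 3.0 5.0
   vertex 1.5 4.0 2.5
  endloop
 endfacet
 facet normal 0.707 0.000 0.707
  outer loop
   vertex 3.0 1.5 4.5
   vertex 4.5 1.0 3.0
   vertex 2.5 3.0 5.0
  endloop
 endfacet
 facet normal 0.077 -0.920 0.383
  outer loop
   vertex 3.0 1.5 4.5
   vertex 2.0 1.0 3.5
   vertex 4.5 1.0 3.0
  endloop
 endfacet
 facet normal -0.527 -0.422 0.738
  outer loop
   vertex 3.0 1.5 4.5
   vertex 2.5 3.0 5.0
   vertex 2.0 1.0 3.5
  endloop
 endfacet
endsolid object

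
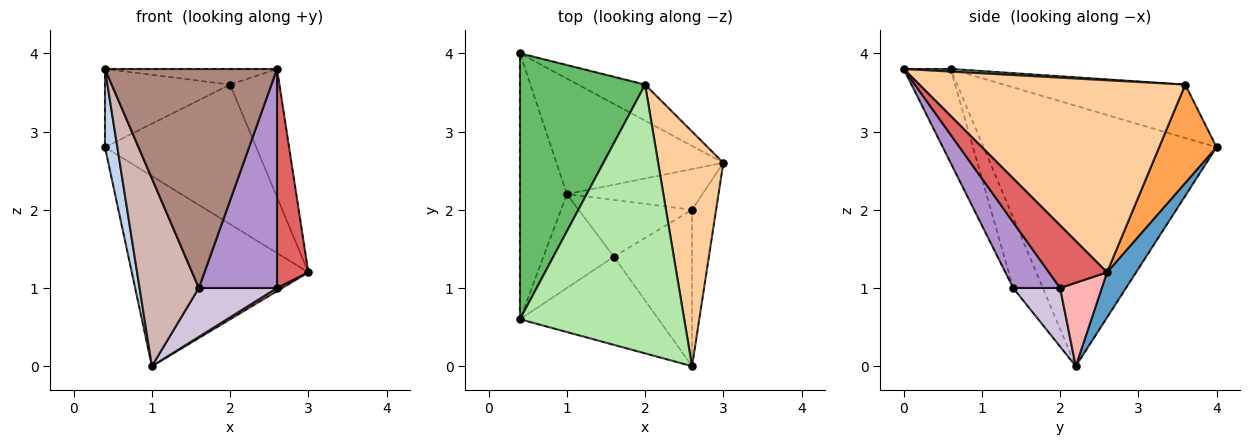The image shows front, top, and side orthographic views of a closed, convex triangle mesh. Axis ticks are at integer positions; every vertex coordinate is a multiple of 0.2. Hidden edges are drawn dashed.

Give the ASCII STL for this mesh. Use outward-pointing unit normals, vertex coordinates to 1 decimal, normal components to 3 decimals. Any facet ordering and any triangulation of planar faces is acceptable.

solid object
 facet normal 0.139 0.846 -0.514
  outer loop
   vertex 1.0 2.2 0.0
   vertex 0.4 4.0 2.8
   vertex 3.0 2.6 1.2
  endloop
 endfacet
 facet normal -0.983 -0.052 -0.177
  outer loop
   vertex 0.4 0.6 3.8
   vertex 0.4 4.0 2.8
   vertex 1.0 2.2 0.0
  endloop
 endfacet
 facet normal 0.345 0.909 -0.235
  outer loop
   vertex 2.0 3.6 3.6
   vertex 3.0 2.6 1.2
   vertex 0.4 4.0 2.8
  endloop
 endfacet
 facet normal 0.933 0.173 0.317
  outer loop
   vertex 2.0 3.6 3.6
   vertex 2.6 0.0 3.8
   vertex 3.0 2.6 1.2
  endloop
 endfacet
 facet normal -0.379 0.261 0.888
  outer loop
   vertex 2.0 3.6 3.6
   vertex 0.4 4.0 2.8
   vertex 0.4 0.6 3.8
  endloop
 endfacet
 facet normal 0.016 0.058 0.998
  outer loop
   vertex 2.0 3.6 3.6
   vertex 0.4 0.6 3.8
   vertex 2.6 0.0 3.8
  endloop
 endfacet
 facet normal 0.834 -0.449 -0.321
  outer loop
   vertex 2.6 2.0 1.0
   vertex 3.0 2.6 1.2
   vertex 2.6 0.0 3.8
  endloop
 endfacet
 facet normal 0.523 -0.065 -0.850
  outer loop
   vertex 2.6 2.0 1.0
   vertex 1.0 2.2 0.0
   vertex 3.0 2.6 1.2
  endloop
 endfacet
 facet normal 0.439 -0.731 -0.522
  outer loop
   vertex 1.6 1.4 1.0
   vertex 2.6 2.0 1.0
   vertex 2.6 0.0 3.8
  endloop
 endfacet
 facet normal 0.365 -0.608 -0.705
  outer loop
   vertex 1.6 1.4 1.0
   vertex 1.0 2.2 0.0
   vertex 2.6 2.0 1.0
  endloop
 endfacet
 facet normal -0.245 -0.899 -0.362
  outer loop
   vertex 1.6 1.4 1.0
   vertex 2.6 0.0 3.8
   vertex 0.4 0.6 3.8
  endloop
 endfacet
 facet normal -0.408 -0.816 -0.408
  outer loop
   vertex 1.6 1.4 1.0
   vertex 0.4 0.6 3.8
   vertex 1.0 2.2 0.0
  endloop
 endfacet
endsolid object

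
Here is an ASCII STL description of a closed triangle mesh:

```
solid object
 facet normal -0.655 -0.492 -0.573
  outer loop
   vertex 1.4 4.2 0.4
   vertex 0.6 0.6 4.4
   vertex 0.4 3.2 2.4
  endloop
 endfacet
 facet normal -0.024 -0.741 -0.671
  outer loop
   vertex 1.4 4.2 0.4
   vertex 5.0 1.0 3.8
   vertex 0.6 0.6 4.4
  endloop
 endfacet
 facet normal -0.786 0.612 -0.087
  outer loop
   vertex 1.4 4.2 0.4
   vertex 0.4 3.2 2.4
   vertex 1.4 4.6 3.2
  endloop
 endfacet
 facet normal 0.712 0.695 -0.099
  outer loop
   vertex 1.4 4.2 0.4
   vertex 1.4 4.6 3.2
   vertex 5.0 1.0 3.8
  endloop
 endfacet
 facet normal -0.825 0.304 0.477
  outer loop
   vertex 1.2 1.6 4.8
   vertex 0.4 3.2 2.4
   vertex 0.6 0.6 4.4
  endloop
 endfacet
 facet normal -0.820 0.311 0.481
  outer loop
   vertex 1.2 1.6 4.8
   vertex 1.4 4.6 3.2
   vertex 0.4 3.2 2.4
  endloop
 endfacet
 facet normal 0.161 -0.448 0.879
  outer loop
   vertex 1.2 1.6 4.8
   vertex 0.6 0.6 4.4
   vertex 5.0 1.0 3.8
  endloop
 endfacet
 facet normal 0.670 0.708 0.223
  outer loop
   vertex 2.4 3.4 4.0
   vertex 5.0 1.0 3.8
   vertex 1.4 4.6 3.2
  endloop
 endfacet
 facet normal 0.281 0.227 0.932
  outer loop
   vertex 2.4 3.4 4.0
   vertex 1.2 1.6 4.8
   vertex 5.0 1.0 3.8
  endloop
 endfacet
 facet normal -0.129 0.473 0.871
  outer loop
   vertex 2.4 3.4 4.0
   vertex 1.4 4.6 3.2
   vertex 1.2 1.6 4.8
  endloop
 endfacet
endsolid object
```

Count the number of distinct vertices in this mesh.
7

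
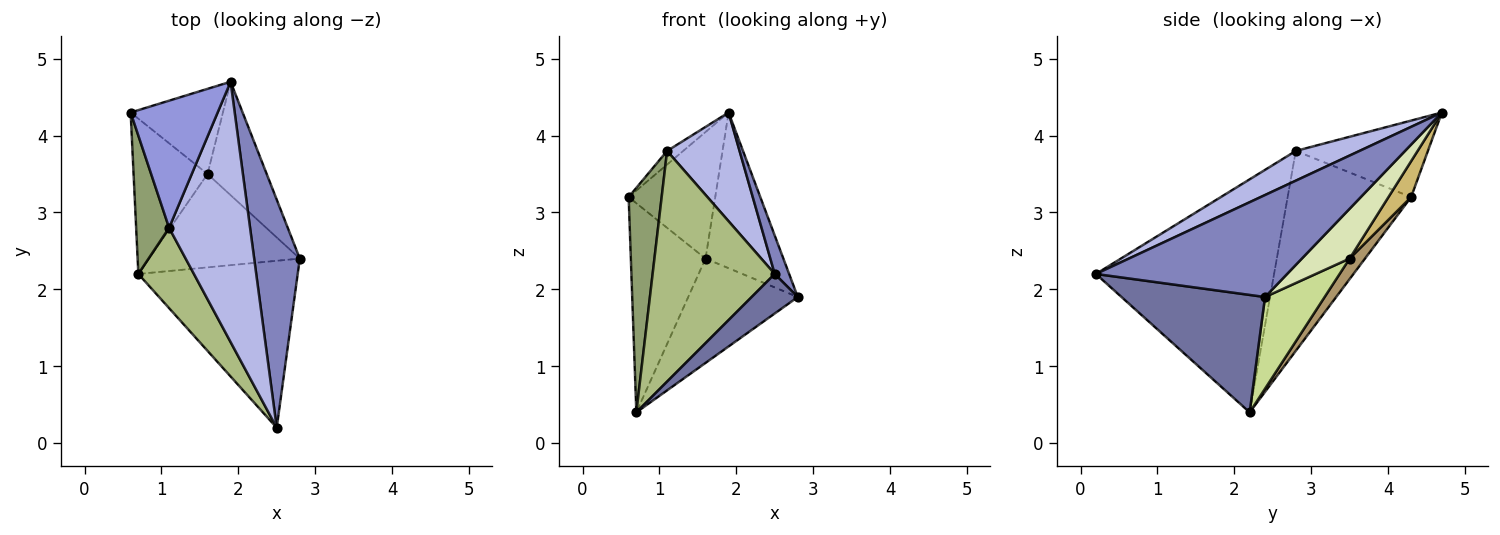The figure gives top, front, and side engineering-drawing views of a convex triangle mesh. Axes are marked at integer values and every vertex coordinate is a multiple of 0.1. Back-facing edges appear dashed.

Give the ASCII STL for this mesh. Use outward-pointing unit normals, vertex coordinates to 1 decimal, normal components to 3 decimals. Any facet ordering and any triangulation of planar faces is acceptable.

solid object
 facet normal 0.583 -0.187 -0.791
  outer loop
   vertex 0.7 2.2 0.4
   vertex 2.8 2.4 1.9
   vertex 2.5 0.2 2.2
  endloop
 endfacet
 facet normal 0.911 -0.069 0.407
  outer loop
   vertex 1.9 4.7 4.3
   vertex 2.5 0.2 2.2
   vertex 2.8 2.4 1.9
  endloop
 endfacet
 facet normal -0.658 0.080 0.749
  outer loop
   vertex 1.1 2.8 3.8
   vertex 1.9 4.7 4.3
   vertex 0.6 4.3 3.2
  endloop
 endfacet
 facet normal 0.321 -0.365 0.874
  outer loop
   vertex 1.1 2.8 3.8
   vertex 2.5 0.2 2.2
   vertex 1.9 4.7 4.3
  endloop
 endfacet
 facet normal -0.954 -0.255 0.157
  outer loop
   vertex 1.1 2.8 3.8
   vertex 0.6 4.3 3.2
   vertex 0.7 2.2 0.4
  endloop
 endfacet
 facet normal -0.809 -0.555 0.193
  outer loop
   vertex 1.1 2.8 3.8
   vertex 0.7 2.2 0.4
   vertex 2.5 0.2 2.2
  endloop
 endfacet
 facet normal 0.376 0.691 -0.618
  outer loop
   vertex 1.6 3.5 2.4
   vertex 2.8 2.4 1.9
   vertex 0.7 2.2 0.4
  endloop
 endfacet
 facet normal 0.444 0.724 -0.528
  outer loop
   vertex 1.6 3.5 2.4
   vertex 1.9 4.7 4.3
   vertex 2.8 2.4 1.9
  endloop
 endfacet
 facet normal 0.163 0.792 -0.588
  outer loop
   vertex 1.6 3.5 2.4
   vertex 0.7 2.2 0.4
   vertex 0.6 4.3 3.2
  endloop
 endfacet
 facet normal 0.212 0.811 -0.546
  outer loop
   vertex 1.6 3.5 2.4
   vertex 0.6 4.3 3.2
   vertex 1.9 4.7 4.3
  endloop
 endfacet
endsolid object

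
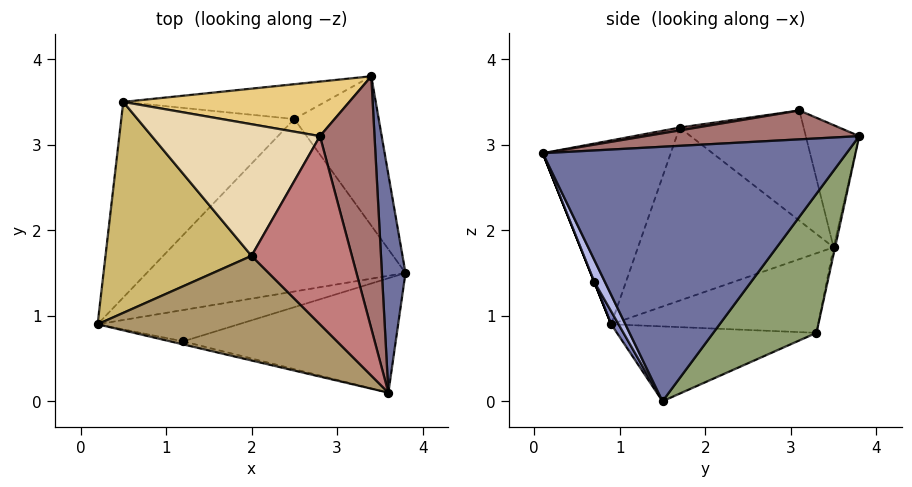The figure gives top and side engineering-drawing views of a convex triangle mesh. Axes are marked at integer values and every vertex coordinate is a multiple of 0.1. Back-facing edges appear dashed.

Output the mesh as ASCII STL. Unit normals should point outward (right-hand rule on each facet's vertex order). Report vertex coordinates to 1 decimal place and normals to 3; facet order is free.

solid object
 facet normal 0.995 0.049 0.092
  outer loop
   vertex 3.6 0.1 2.9
   vertex 3.8 1.5 0.0
   vertex 3.4 3.8 3.1
  endloop
 endfacet
 facet normal 0.040 -0.898 -0.439
  outer loop
   vertex 1.2 0.7 1.4
   vertex 0.2 0.9 0.9
   vertex 3.8 1.5 0.0
  endloop
 endfacet
 facet normal 0.000 -0.928 -0.371
  outer loop
   vertex 1.2 0.7 1.4
   vertex 3.6 0.1 2.9
   vertex 0.2 0.9 0.9
  endloop
 endfacet
 facet normal 0.045 -0.901 -0.432
  outer loop
   vertex 1.2 0.7 1.4
   vertex 3.8 1.5 0.0
   vertex 3.6 0.1 2.9
  endloop
 endfacet
 facet normal 0.652 0.647 -0.396
  outer loop
   vertex 2.5 3.3 0.8
   vertex 3.4 3.8 3.1
   vertex 3.8 1.5 0.0
  endloop
 endfacet
 facet normal -0.007 0.978 -0.210
  outer loop
   vertex 2.5 3.3 0.8
   vertex 0.5 3.5 1.8
   vertex 3.4 3.8 3.1
  endloop
 endfacet
 facet normal -0.271 0.221 -0.937
  outer loop
   vertex 2.5 3.3 0.8
   vertex 3.8 1.5 0.0
   vertex 0.2 0.9 0.9
  endloop
 endfacet
 facet normal -0.393 0.341 -0.854
  outer loop
   vertex 2.5 3.3 0.8
   vertex 0.2 0.9 0.9
   vertex 0.5 3.5 1.8
  endloop
 endfacet
 facet normal -0.502 -0.616 0.607
  outer loop
   vertex 2.0 1.7 3.2
   vertex 0.2 0.9 0.9
   vertex 3.6 0.1 2.9
  endloop
 endfacet
 facet normal -0.757 -0.134 0.639
  outer loop
   vertex 2.0 1.7 3.2
   vertex 0.5 3.5 1.8
   vertex 0.2 0.9 0.9
  endloop
 endfacet
 facet normal -0.374 0.617 0.692
  outer loop
   vertex 2.8 3.1 3.4
   vertex 3.4 3.8 3.1
   vertex 0.5 3.5 1.8
  endloop
 endfacet
 facet normal -0.538 0.190 0.821
  outer loop
   vertex 2.8 3.1 3.4
   vertex 0.5 3.5 1.8
   vertex 2.0 1.7 3.2
  endloop
 endfacet
 facet normal 0.468 -0.022 0.883
  outer loop
   vertex 2.8 3.1 3.4
   vertex 3.6 0.1 2.9
   vertex 3.4 3.8 3.1
  endloop
 endfacet
 facet normal 0.028 -0.157 0.987
  outer loop
   vertex 2.8 3.1 3.4
   vertex 2.0 1.7 3.2
   vertex 3.6 0.1 2.9
  endloop
 endfacet
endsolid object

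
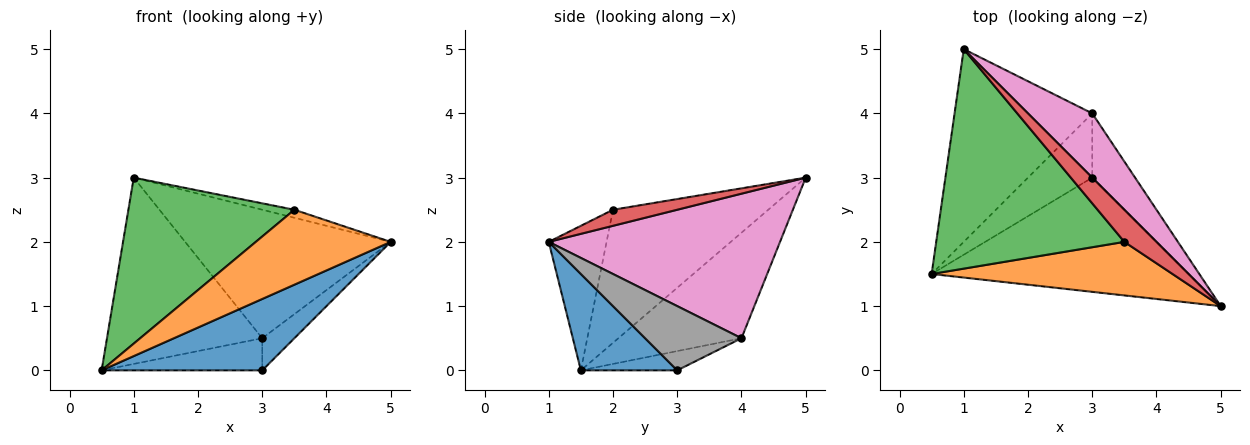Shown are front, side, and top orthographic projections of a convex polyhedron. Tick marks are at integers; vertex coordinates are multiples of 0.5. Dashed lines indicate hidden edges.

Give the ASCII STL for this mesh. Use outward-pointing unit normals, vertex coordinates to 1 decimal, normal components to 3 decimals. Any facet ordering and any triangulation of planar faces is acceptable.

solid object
 facet normal 0.303 -0.505 -0.808
  outer loop
   vertex 3.0 3.0 0.0
   vertex 5.0 1.0 2.0
   vertex 0.5 1.5 0.0
  endloop
 endfacet
 facet normal -0.329 -0.768 0.549
  outer loop
   vertex 3.5 2.0 2.5
   vertex 0.5 1.5 0.0
   vertex 5.0 1.0 2.0
  endloop
 endfacet
 facet normal -0.491 -0.525 0.695
  outer loop
   vertex 3.5 2.0 2.5
   vertex 1.0 5.0 3.0
   vertex 0.5 1.5 0.0
  endloop
 endfacet
 facet normal 0.436 0.218 0.873
  outer loop
   vertex 3.5 2.0 2.5
   vertex 5.0 1.0 2.0
   vertex 1.0 5.0 3.0
  endloop
 endfacet
 facet normal -0.483 0.609 -0.630
  outer loop
   vertex 3.0 4.0 0.5
   vertex 0.5 1.5 0.0
   vertex 1.0 5.0 3.0
  endloop
 endfacet
 facet normal -0.259 0.432 -0.864
  outer loop
   vertex 3.0 4.0 0.5
   vertex 3.0 3.0 0.0
   vertex 0.5 1.5 0.0
  endloop
 endfacet
 facet normal 0.709 0.630 0.315
  outer loop
   vertex 3.0 4.0 0.5
   vertex 1.0 5.0 3.0
   vertex 5.0 1.0 2.0
  endloop
 endfacet
 facet normal 0.802 0.267 -0.535
  outer loop
   vertex 3.0 4.0 0.5
   vertex 5.0 1.0 2.0
   vertex 3.0 3.0 0.0
  endloop
 endfacet
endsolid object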